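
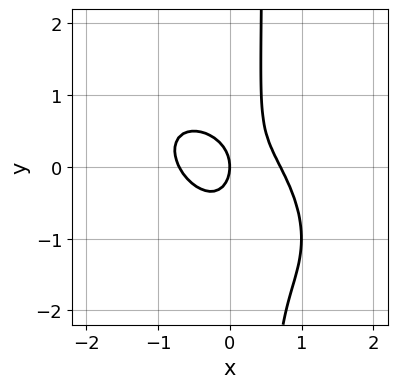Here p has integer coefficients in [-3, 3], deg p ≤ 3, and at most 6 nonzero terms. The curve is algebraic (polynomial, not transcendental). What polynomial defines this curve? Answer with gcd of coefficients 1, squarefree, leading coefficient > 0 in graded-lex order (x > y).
2*x^3 + 2*x^2*y + 2*x*y^2 - y^2 - x

1. Degree: no degree-2 curve has this shape, so deg p = 3.
2. From the visible intercepts: one x-axis crossing is at x = 0; one y-axis crossing is at y = 0.
3. The integer polynomial consistent with all of this is the stated p.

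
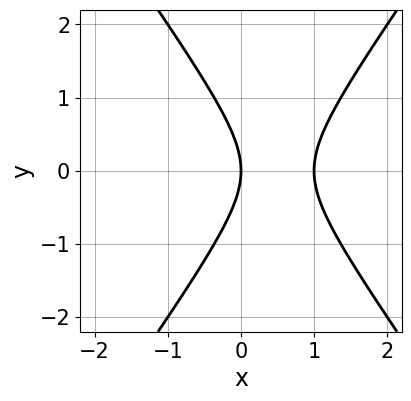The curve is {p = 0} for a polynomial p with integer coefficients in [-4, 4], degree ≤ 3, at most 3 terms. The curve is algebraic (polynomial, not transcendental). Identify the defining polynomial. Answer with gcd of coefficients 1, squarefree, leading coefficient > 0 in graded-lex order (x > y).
First, deg p = 2. No degree-1 curve has this shape.
Then, symmetries: the y ↦ −y reflection is a symmetry, so y appears only in even powers.
Then, checking where it meets the axes: it meets the y-axis at y = 0 (among the integer gridlines); among the integer gridlines, it crosses the x-axis at x ∈ {0, 1}.
Finally, the integer polynomial consistent with all of this is the stated p.

2*x^2 - y^2 - 2*x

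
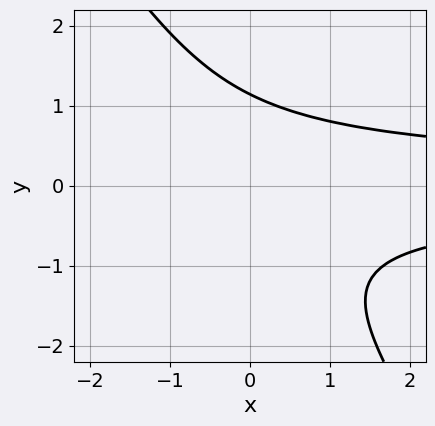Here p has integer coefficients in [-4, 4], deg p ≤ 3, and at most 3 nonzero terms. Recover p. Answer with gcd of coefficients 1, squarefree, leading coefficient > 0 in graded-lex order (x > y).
3*x*y^2 + 2*y^3 - 3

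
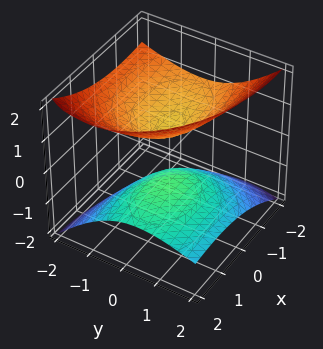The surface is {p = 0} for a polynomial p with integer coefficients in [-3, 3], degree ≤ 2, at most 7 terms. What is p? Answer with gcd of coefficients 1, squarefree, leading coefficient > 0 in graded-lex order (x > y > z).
x^2 + 2*x*z + 2*y^2 + 2*y*z - 3*z^2 + 1

(a) The picture has 2 separate pieces. Treating them together as one polynomial.
(b) The degree is 2 — no degree-1 surface has this shape.
(c) From the visible intercepts: no y-intercept at any integer in the box; the surface avoids every integer x-axis point in the box.
(d) These observations pin down the coefficients.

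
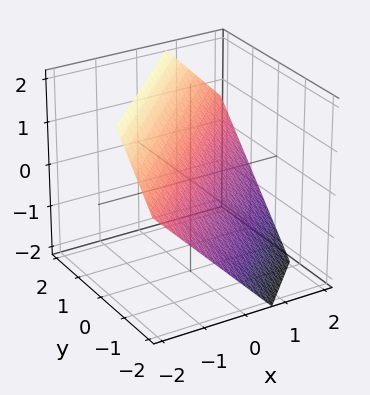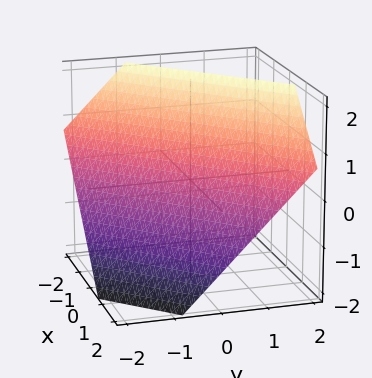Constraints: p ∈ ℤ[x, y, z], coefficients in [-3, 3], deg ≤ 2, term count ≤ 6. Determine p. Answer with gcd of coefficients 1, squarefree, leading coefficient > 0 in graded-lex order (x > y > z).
1. The degree is 1 — every cross-section is a straight line — this is a plane.
2. Matching integer coefficients to the picture gives p.

3*x - 3*y + 3*z - 2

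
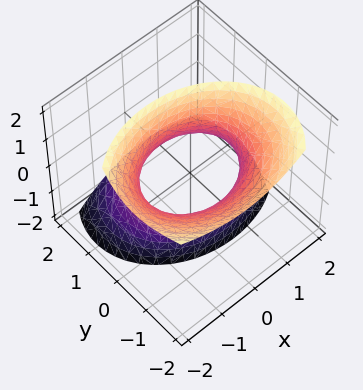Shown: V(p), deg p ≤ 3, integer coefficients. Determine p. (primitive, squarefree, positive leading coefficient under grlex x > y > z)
Degree: a generic line meets the surface in up to 2 points, so deg p = 2.
From the visible intercepts: the surface avoids every integer z-axis point in the box; the y-axis gridline crossings are at y ∈ {-1, 1}.
The integer polynomial consistent with all of this is the stated p.

2*x^2 + x*z + 3*y^2 + 3*y*z - z^2 - 3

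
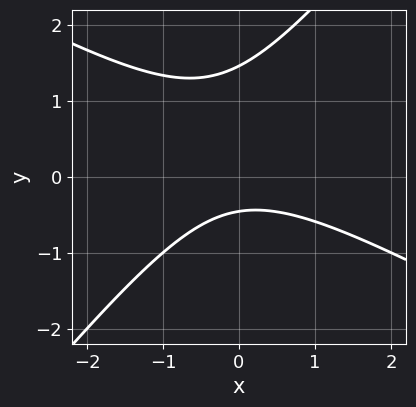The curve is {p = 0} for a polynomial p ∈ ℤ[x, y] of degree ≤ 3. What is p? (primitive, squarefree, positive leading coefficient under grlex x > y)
2*x^2 + 2*x*y - 3*y^2 + 3*y + 2

1. Degree: the shape is more complex than any degree-1 curve, so deg p = 2.
2. From the axis intercepts and sections: no x-intercept at any integer in the box.
3. Together with the visible shape, these determine p as stated.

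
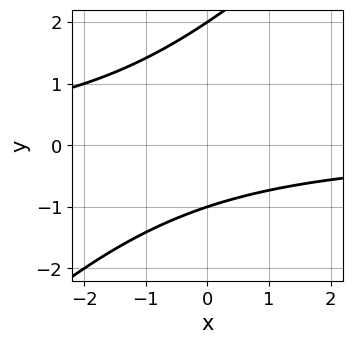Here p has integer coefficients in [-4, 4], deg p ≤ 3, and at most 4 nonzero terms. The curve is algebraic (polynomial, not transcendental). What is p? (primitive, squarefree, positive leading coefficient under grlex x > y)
x*y - y^2 + y + 2

(a) deg p = 2. The shape is more complex than any degree-1 curve.
(b) From the visible intercepts: it misses every integer gridline on the x-axis; the y-axis gridline crossings are at y ∈ {-1, 2}.
(c) Assembling these constraints gives the stated polynomial.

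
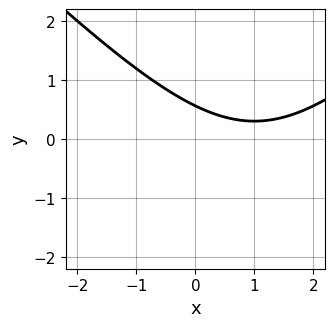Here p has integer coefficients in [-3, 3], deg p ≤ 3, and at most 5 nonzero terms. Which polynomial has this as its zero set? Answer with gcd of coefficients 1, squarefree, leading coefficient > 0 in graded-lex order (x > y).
x^2 - y^2 - 2*x - 3*y + 2

1. Degree: a generic line meets the curve in up to 2 points, so deg p = 2.
2. Checking where it meets the axes: no x-intercept at any integer in the box.
3. Solving for integer coefficients yields p as stated.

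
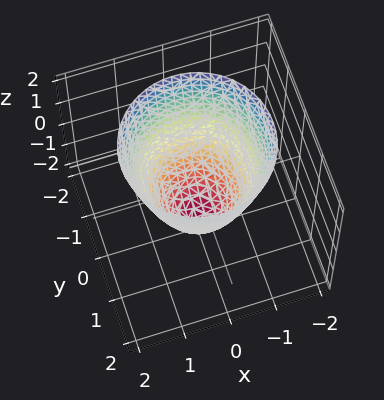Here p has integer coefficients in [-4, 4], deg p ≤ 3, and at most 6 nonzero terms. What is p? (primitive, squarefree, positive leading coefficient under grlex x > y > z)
3*x^2 + 3*y^2 - 2*z - 3

First, the degree is 2 — a generic line meets the surface in up to 2 points.
Then, symmetry: every cross-section ⟂ z is a circle, so x, y appear only via x² + y².
Next, reading off the gridlines: among the integer gridlines, it crosses the x-axis at x ∈ {-1, 1}; among the integer gridlines, it crosses the y-axis at y ∈ {-1, 1}.
Finally, assembling these constraints gives the stated polynomial.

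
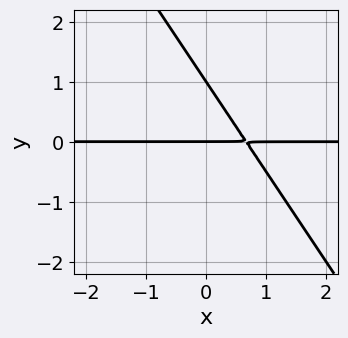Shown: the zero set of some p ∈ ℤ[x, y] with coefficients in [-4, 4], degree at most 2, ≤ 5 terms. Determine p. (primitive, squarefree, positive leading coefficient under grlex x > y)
1. Degree: no degree-1 curve has this shape, so deg p = 2.
2. From the visible intercepts: among the integer gridlines, it crosses the y-axis at y ∈ {0, 1}; every point of the x-axis in the box is on the curve.
3. Putting this together gives p.

3*x*y + 2*y^2 - 2*y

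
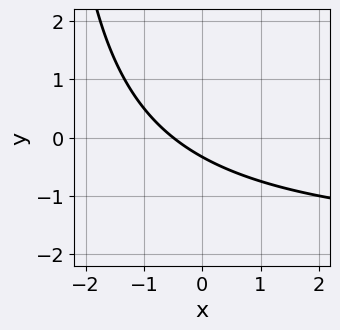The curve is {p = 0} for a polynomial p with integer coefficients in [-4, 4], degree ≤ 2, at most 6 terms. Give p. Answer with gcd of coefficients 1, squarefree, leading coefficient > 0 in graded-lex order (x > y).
(a) The degree is 2 — no degree-1 curve has this shape.
(b) Putting this together gives p.

x*y + 2*x + 3*y + 1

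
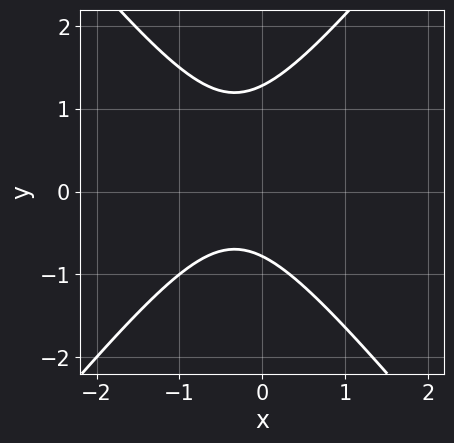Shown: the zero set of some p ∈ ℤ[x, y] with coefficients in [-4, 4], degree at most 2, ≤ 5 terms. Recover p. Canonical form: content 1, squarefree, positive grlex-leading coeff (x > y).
First, degree: a generic line meets the curve in up to 2 points, so deg p = 2.
Next, reading off the gridlines: no x-intercept at any integer in the box.
Finally, matching integer coefficients to the picture gives p.

3*x^2 - 2*y^2 + 2*x + y + 2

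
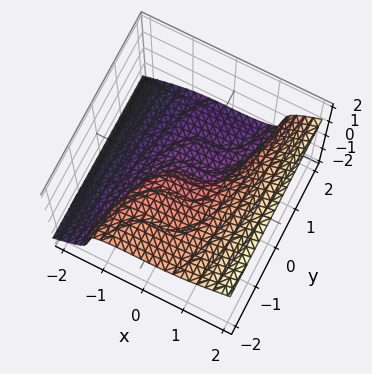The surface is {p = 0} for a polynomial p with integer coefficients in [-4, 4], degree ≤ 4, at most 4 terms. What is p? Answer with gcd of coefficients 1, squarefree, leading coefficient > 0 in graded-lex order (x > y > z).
x^3 - 3*z^3 - y

(a) Degree: a generic line meets the surface in up to 3 points, so deg p = 3.
(b) Reading off the gridlines: one x-axis crossing is at x = 0; one z-axis crossing is at z = 0; it crosses the y-axis at the gridline y = 0.
(c) Putting this together gives p.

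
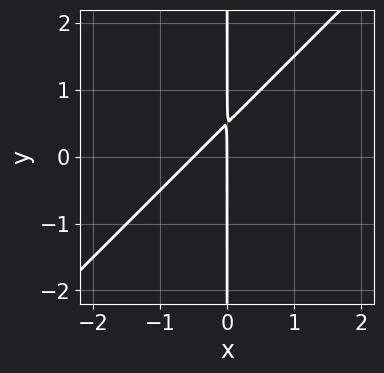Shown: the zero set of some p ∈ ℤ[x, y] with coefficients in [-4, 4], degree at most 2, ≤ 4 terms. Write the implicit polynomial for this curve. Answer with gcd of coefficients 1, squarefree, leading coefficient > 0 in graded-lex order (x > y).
2*x^2 - 2*x*y + x

deg p = 2. No degree-1 curve has this shape.
Against the integer gridlines: it crosses the x-axis at the gridline x = 0; the visible y-axis segment lies entirely on the curve.
Matching integer coefficients to the picture gives p.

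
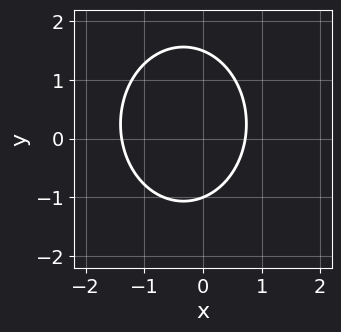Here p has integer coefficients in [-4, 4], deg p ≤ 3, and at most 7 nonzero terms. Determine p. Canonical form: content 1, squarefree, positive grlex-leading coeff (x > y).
3*x^2 + 2*y^2 + 2*x - y - 3

First, the degree is 2 — no degree-1 curve has this shape.
Then, observable constraints: one y-axis crossing is at y = -1.
Finally, these observations pin down the coefficients.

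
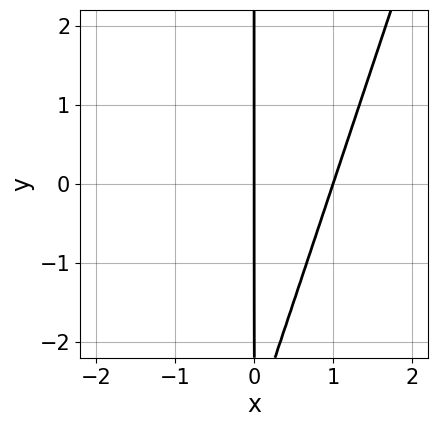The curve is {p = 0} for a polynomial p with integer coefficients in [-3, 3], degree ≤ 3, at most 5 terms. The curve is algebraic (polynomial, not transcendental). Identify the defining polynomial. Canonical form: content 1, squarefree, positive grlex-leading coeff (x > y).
3*x^2 - x*y - 3*x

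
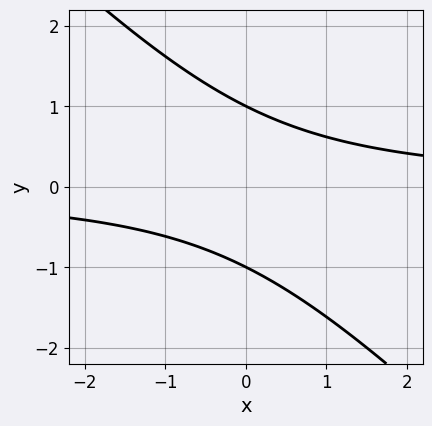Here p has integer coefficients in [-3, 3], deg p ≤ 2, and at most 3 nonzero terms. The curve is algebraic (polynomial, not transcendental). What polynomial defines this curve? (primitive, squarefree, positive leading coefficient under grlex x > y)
1. The degree is 2 — no degree-1 curve has this shape.
2. From the axis intercepts and sections: the y-axis gridline crossings are at y ∈ {-1, 1}; it misses every integer gridline on the x-axis.
3. These observations pin down the coefficients.

x*y + y^2 - 1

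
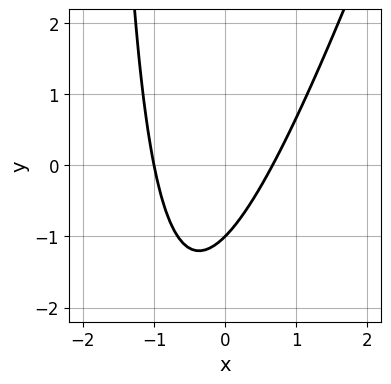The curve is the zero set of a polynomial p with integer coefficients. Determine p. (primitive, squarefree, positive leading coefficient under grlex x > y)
(a) The degree is 2 — a generic line meets the curve in up to 2 points.
(b) From the axis intercepts and sections: one y-axis crossing is at y = -1; one x-axis crossing is at x = -1.
(c) Together with the visible shape, these determine p as stated.

3*x^2 - x*y + x - 2*y - 2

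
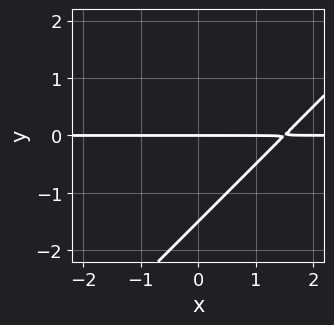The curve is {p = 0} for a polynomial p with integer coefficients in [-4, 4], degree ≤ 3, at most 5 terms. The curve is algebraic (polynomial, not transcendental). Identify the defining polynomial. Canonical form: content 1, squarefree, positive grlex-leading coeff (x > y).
The degree is 2 — no degree-1 curve has this shape.
From the visible intercepts: every point of the x-axis in the box is on the curve; it crosses the y-axis at the gridline y = 0.
These observations pin down the coefficients.

2*x*y - 2*y^2 - 3*y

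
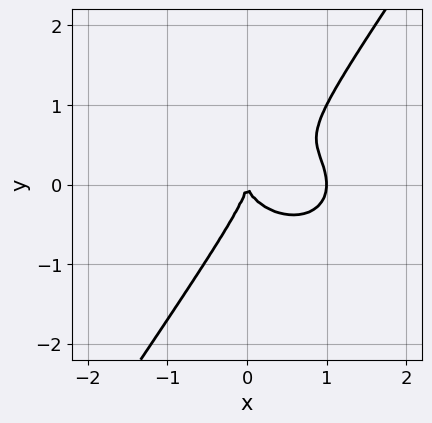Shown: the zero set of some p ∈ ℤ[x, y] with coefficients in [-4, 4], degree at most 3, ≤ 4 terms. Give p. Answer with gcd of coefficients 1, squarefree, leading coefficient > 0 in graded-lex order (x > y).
x^3 + x*y^2 - y^3 - x^2

deg p = 3. The shape is more complex than any degree-2 curve.
From the visible intercepts: one y-axis crossing is at y = 0; the x-axis gridline crossings are at x ∈ {0, 1}.
Assembling these constraints gives the stated polynomial.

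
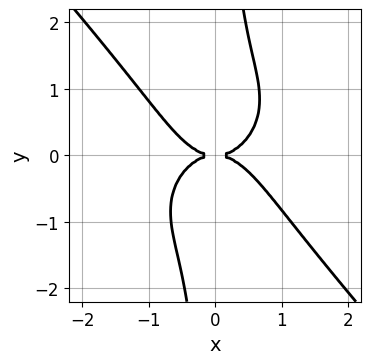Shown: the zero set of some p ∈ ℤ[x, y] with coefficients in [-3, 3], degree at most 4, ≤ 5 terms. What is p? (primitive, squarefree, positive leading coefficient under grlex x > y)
3*x^4 + x^2*y^2 + 3*x*y^3 - 3*y^2

First, degree: no degree-3 curve has this shape, so deg p = 4.
Next, checking where it meets the axes: one y-axis crossing is at y = 0; one x-axis crossing is at x = 0.
Finally, solving for integer coefficients yields p as stated.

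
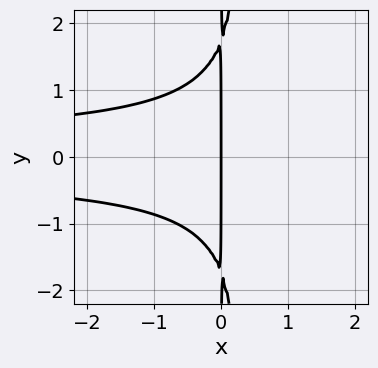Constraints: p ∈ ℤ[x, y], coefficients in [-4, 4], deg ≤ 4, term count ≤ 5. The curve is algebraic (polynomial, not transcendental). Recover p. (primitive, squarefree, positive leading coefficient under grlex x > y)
First, the degree is 4 — no degree-3 curve has this shape.
Next, symmetries: the y ↦ −y reflection is a symmetry, so y appears only in even powers.
Next, against the integer gridlines: one x-axis crossing is at x = 0; the visible y-axis segment lies entirely on the curve.
Finally, assembling these constraints gives the stated polynomial.

3*x^2*y^2 - x*y^2 + 3*x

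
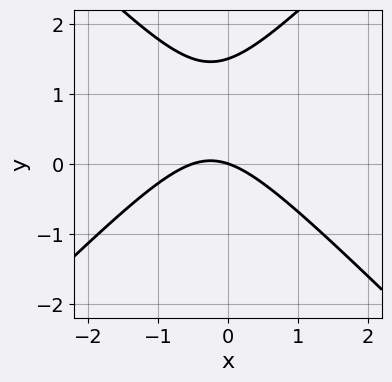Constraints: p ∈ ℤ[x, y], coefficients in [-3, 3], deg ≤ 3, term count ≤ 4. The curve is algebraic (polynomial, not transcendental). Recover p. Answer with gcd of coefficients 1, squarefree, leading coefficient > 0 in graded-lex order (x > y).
2*x^2 - 2*y^2 + x + 3*y

The degree is 2 — a generic line meets the curve in up to 2 points.
From the visible intercepts: one y-axis crossing is at y = 0; it meets the x-axis at x = 0 (among the integer gridlines).
The integer polynomial consistent with all of this is the stated p.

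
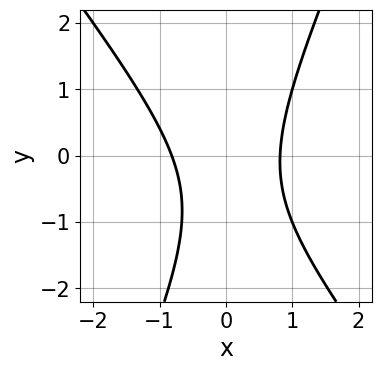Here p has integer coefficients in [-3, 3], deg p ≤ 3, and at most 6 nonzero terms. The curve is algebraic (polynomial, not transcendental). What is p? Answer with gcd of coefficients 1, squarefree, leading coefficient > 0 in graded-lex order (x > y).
3*x^2 + x*y - y^2 - y - 2

deg p = 2. The shape is more complex than any degree-1 curve.
Reading off the gridlines: the curve avoids every integer y-axis point in the box.
Fitting integer coefficients to these (and the overall shape) gives p.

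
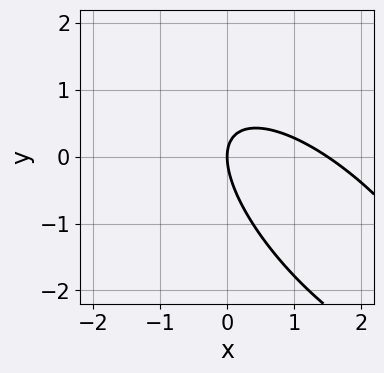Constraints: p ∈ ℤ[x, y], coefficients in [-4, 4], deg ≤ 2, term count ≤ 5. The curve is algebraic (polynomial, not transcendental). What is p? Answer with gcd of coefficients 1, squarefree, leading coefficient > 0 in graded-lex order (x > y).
2*x^2 + 3*x*y + 2*y^2 - 3*x

1. The degree is 2 — a generic line meets the curve in up to 2 points.
2. Against the integer gridlines: it crosses the x-axis at the gridline x = 0; one y-axis crossing is at y = 0.
3. Assembling these constraints gives the stated polynomial.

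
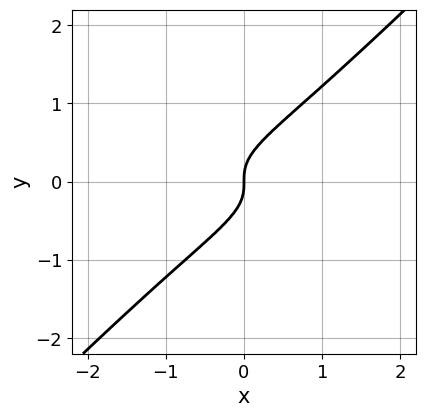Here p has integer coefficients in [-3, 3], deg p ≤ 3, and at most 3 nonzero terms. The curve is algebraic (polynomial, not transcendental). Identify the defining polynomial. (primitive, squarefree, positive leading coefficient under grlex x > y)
First, the degree is 3 — the shape is more complex than any degree-2 curve.
Next, against the integer gridlines: one y-axis crossing is at y = 0; it meets the x-axis at x = 0 (among the integer gridlines).
Finally, these observations pin down the coefficients.

3*x*y^2 - 3*y^3 + x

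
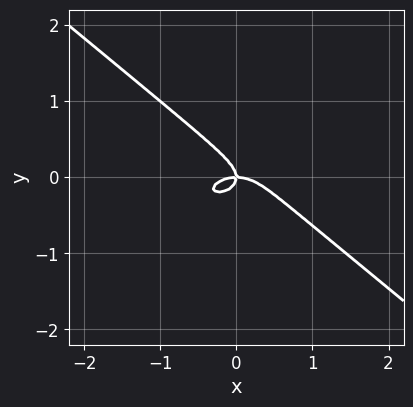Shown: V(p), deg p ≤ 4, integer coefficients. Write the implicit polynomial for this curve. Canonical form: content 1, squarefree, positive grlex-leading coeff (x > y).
1. Degree: the shape is more complex than any degree-2 curve, so deg p = 3.
2. From the axis intercepts and sections: one x-axis crossing is at x = 0; it meets the y-axis at y = 0 (among the integer gridlines).
3. Matching integer coefficients to the picture gives p.

x^3 + x*y^2 + 3*y^3 + x*y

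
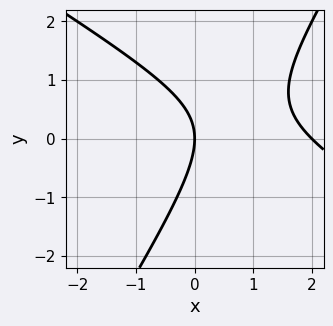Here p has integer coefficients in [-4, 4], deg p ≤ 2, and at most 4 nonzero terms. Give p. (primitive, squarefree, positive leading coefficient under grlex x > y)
(a) The degree is 2 — no degree-1 curve has this shape.
(b) Checking where it meets the axes: among the integer gridlines, it crosses the x-axis at x ∈ {0, 2}; it crosses the y-axis at the gridline y = 0.
(c) Solving for integer coefficients yields p as stated.

x^2 + x*y - y^2 - 2*x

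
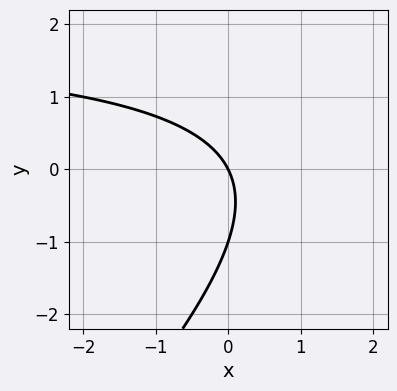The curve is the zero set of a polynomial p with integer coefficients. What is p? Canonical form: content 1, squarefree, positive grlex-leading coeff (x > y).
Degree: a generic line meets the curve in up to 2 points, so deg p = 2.
From the visible intercepts: among the integer gridlines, it crosses the y-axis at y ∈ {-1, 0}; it crosses the x-axis at the gridline x = 0.
These observations pin down the coefficients.

x*y - y^2 - 2*x - y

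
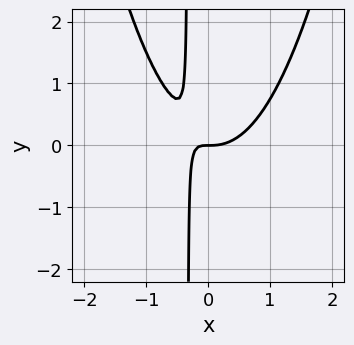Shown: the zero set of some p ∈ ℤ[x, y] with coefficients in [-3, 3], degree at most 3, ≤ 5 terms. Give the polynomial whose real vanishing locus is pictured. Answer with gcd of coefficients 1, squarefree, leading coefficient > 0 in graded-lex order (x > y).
3*x^3 - 3*x*y - y

The degree is 3 — the shape is more complex than any degree-2 curve.
Observable constraints: it crosses the x-axis at the gridline x = 0; one y-axis crossing is at y = 0.
Together with the visible shape, these determine p as stated.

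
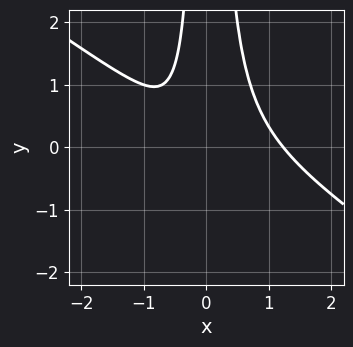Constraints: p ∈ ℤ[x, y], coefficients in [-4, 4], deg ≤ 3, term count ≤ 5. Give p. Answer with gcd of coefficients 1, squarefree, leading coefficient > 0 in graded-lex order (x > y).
1. Degree: the shape is more complex than any degree-2 curve, so deg p = 3.
2. Observable constraints: it misses every integer gridline on the y-axis.
3. Together with the visible shape, these determine p as stated.

2*x^3 + 3*x^2*y - x^2 - x - 1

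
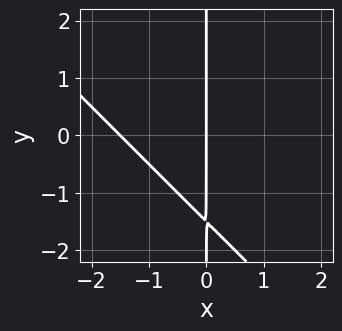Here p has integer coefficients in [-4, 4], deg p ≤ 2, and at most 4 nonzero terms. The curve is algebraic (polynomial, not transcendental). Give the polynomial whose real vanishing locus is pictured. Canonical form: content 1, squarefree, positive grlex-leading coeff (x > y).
(a) The degree is 2 — no degree-1 curve has this shape.
(b) Against the integer gridlines: it crosses the x-axis at the gridline x = 0; every point of the y-axis in the box is on the curve.
(c) Putting this together gives p.

2*x^2 + 2*x*y + 3*x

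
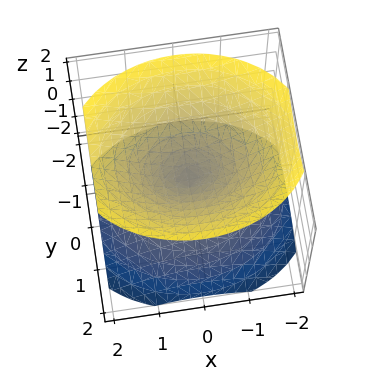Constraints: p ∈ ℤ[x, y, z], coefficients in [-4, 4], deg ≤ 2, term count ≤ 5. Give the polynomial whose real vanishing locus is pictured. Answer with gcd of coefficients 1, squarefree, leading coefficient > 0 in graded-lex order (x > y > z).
2*x^2 + 3*y^2 - 3*z^2

(a) The picture has 2 separate pieces.
(b) Degree: a double cone through the origin; a quadric, so deg p = 2.
(c) Symmetries: mirror symmetry z ↦ −z ⇒ only even powers of z; mirror symmetry x ↦ −x ⇒ only even powers of x; the y ↦ −y reflection is a symmetry, so y appears only in even powers.
(d) From the visible intercepts: it crosses the y-axis at the gridline y = 0; it meets the z-axis at z = 0 (among the integer gridlines).
(e) Matching integer coefficients to the picture gives p.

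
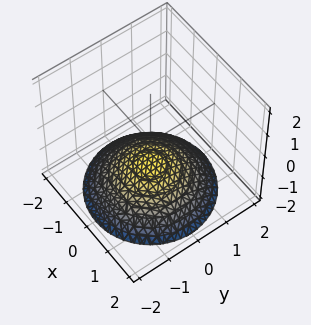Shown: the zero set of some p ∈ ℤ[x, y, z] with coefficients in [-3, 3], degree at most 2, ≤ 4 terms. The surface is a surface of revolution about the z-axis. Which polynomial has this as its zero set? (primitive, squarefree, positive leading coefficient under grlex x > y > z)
deg p = 2.
Symmetries: the z-axis is an axis of rotation, so x and y enter only as x² + y².
Reading off the gridlines: the surface avoids every integer y-axis point in the box; one z-axis crossing is at z = -1; a circular section at z = -2 has radius between 1 and 2.
Matching integer coefficients to the picture gives p.

x^2 + y^2 + 3*z + 3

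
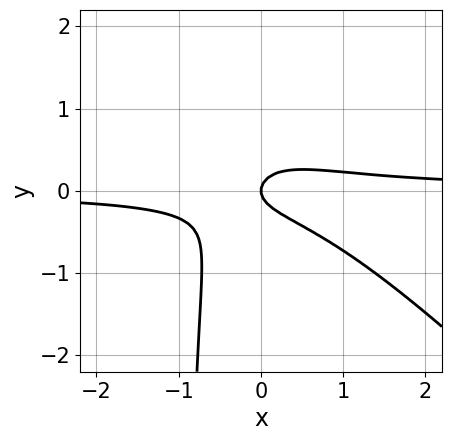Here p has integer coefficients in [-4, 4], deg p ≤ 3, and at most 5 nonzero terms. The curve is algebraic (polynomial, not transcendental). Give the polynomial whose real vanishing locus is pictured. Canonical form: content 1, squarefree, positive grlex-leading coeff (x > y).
3*x^2*y + 3*x*y^2 + 3*y^2 - x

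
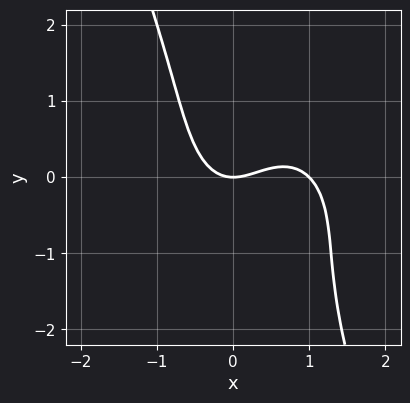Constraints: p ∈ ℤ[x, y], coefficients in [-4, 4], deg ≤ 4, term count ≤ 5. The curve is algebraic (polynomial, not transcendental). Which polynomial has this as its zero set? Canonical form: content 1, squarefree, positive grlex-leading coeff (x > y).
1. deg p = 3.
2. Against the integer gridlines: the x-axis gridline crossings are at x ∈ {0, 1}; it meets the y-axis at y = 0 (among the integer gridlines).
3. Solving for integer coefficients yields p as stated.

3*x^3 + 2*x*y^2 + y^3 - 3*x^2 + 3*y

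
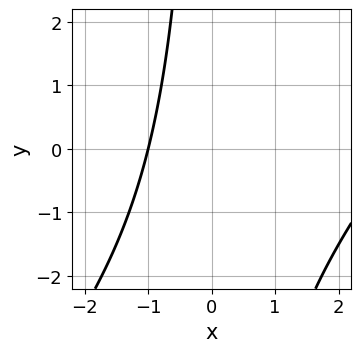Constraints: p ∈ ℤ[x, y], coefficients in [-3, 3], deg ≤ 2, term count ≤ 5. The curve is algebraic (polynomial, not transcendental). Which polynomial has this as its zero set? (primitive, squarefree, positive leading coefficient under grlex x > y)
1. deg p = 2. A generic line meets the curve in up to 2 points.
2. From the axis intercepts and sections: the curve avoids every integer y-axis point in the box; it crosses the x-axis at the gridline x = -1.
3. Matching integer coefficients to the picture gives p.

x^2 - x*y - 2*x - 3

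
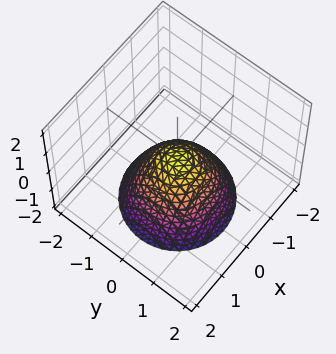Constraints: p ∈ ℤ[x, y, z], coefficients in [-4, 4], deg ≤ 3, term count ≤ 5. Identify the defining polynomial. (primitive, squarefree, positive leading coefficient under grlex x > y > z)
x^2 + y^2 + z

(a) The degree is 2 — a paraboloid; a quadric.
(b) Symmetries: every cross-section ⟂ z is a circle, so x, y appear only via x² + y².
(c) Observable constraints: a circular section at z = -2 has radius between 1 and 2; it crosses the x-axis at the gridline x = 0; it crosses the y-axis at the gridline y = 0; it crosses the z-axis at the gridline z = 0.
(d) Assembling these constraints gives the stated polynomial.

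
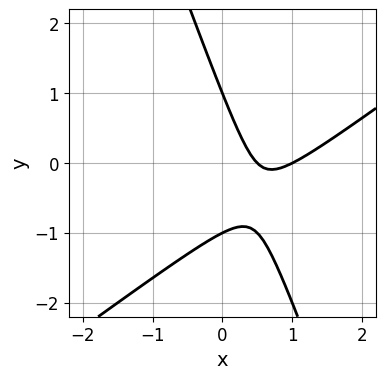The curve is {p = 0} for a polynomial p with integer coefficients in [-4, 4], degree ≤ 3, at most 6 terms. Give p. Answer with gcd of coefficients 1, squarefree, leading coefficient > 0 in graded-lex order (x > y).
2*x^2 - 2*x*y - y^2 - 3*x + 1

(a) deg p = 2. A generic line meets the curve in up to 2 points.
(b) Reading off the gridlines: one x-axis crossing is at x = 1; among the integer gridlines, it crosses the y-axis at y ∈ {-1, 1}.
(c) Putting this together gives p.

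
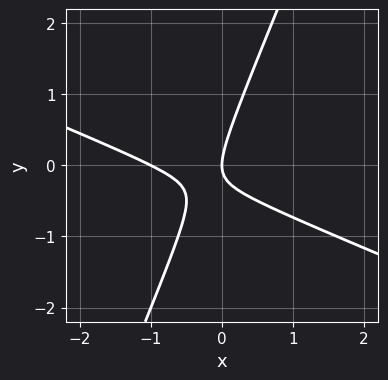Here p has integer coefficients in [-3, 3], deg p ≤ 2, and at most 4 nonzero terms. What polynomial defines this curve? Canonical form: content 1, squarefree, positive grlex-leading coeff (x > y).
x^2 + 2*x*y - y^2 + x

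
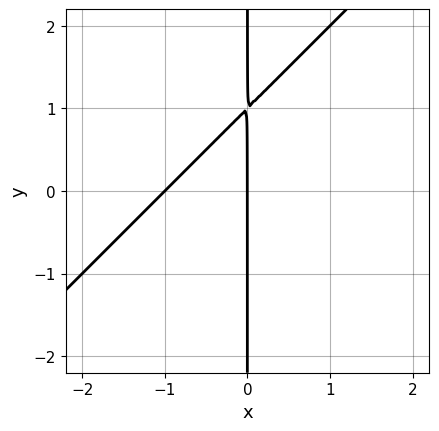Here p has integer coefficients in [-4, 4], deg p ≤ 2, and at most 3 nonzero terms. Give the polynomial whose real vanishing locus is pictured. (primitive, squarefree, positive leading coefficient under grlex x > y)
deg p = 2. The shape is more complex than any degree-1 curve.
Reading off the gridlines: the visible y-axis segment lies entirely on the curve; among the integer gridlines, it crosses the x-axis at x ∈ {-1, 0}.
These observations pin down the coefficients.

x^2 - x*y + x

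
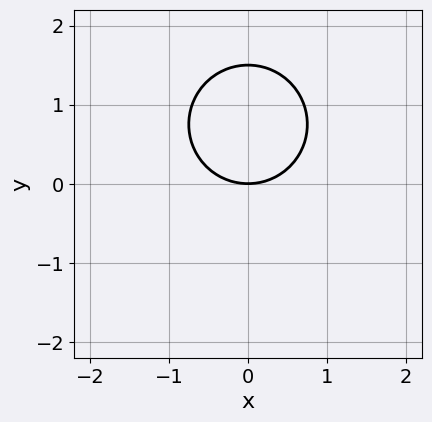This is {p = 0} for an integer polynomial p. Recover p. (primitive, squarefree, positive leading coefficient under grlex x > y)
(a) Degree: the shape is more complex than any degree-1 curve, so deg p = 2.
(b) Symmetries: mirror symmetry x ↦ −x ⇒ only even powers of x.
(c) From the axis intercepts and sections: it meets the y-axis at y = 0 (among the integer gridlines); it meets the x-axis at x = 0 (among the integer gridlines).
(d) The integer polynomial consistent with all of this is the stated p.

2*x^2 + 2*y^2 - 3*y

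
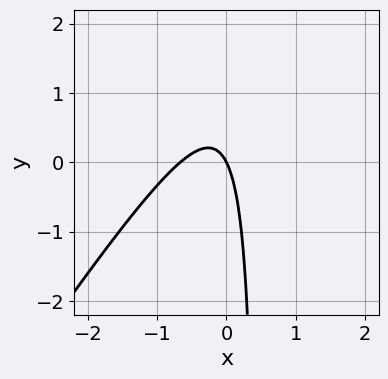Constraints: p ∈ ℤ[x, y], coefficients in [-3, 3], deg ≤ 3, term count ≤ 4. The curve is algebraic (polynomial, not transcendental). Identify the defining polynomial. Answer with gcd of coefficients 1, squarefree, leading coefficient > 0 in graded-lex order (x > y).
deg p = 2.
Against the integer gridlines: it crosses the x-axis at the gridline x = 0; one y-axis crossing is at y = 0.
Fitting integer coefficients to these (and the overall shape) gives p.

3*x^2 - 2*x*y + 2*x + y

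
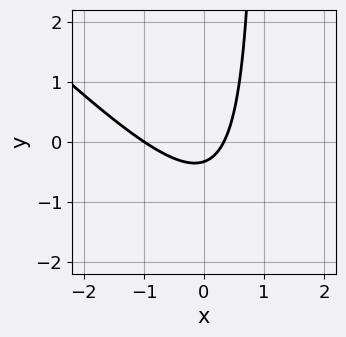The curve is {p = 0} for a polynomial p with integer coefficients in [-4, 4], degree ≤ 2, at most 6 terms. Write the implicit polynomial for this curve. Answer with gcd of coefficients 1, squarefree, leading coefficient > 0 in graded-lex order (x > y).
First, deg p = 2. No degree-1 curve has this shape.
Next, checking where it meets the axes: it meets the x-axis at x = -1 (among the integer gridlines).
Finally, fitting integer coefficients to these (and the overall shape) gives p.

3*x^2 + 3*x*y + 2*x - 3*y - 1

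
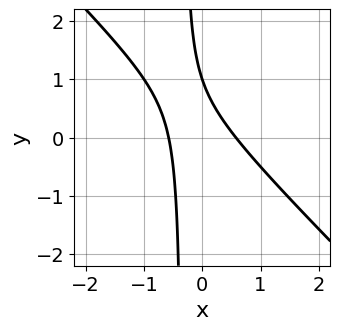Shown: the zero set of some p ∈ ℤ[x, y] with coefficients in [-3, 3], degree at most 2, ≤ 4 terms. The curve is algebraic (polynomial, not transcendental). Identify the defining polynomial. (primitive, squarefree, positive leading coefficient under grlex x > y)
3*x^2 + 3*x*y + y - 1

1. deg p = 2. No degree-1 curve has this shape.
2. From the visible intercepts: one y-axis crossing is at y = 1.
3. Together with the visible shape, these determine p as stated.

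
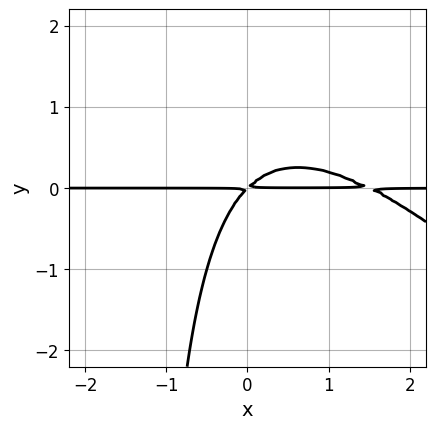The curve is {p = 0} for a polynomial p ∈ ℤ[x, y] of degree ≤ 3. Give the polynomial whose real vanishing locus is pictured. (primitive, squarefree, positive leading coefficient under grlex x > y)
First, degree: the shape is more complex than any degree-2 curve, so deg p = 3.
Then, observable constraints: the visible x-axis segment lies entirely on the curve.
Finally, matching integer coefficients to the picture gives p.

2*x^2*y + 2*x*y^2 - 3*x*y + 3*y^2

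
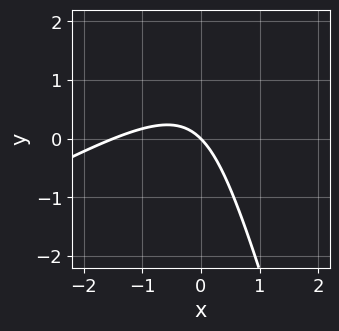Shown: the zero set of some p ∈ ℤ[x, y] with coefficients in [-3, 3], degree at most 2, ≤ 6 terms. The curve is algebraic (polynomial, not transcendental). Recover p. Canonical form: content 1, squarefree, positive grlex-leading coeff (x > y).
(a) deg p = 2.
(b) Observable constraints: it meets the x-axis at x = 0 (among the integer gridlines); one y-axis crossing is at y = 0.
(c) Together with the visible shape, these determine p as stated.

2*x^2 - 3*x*y - y^2 + 3*x + 3*y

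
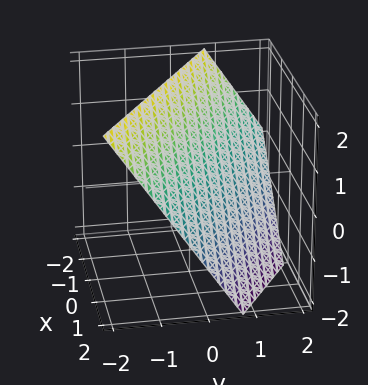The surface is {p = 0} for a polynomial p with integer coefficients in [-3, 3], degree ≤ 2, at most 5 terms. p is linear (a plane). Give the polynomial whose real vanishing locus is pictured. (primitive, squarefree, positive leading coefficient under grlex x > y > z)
(a) deg p = 1. The surface is flat (a plane).
(b) Reading off the gridlines: it meets the x-axis at x = 1 (among the integer gridlines); one z-axis crossing is at z = 1.
(c) Fitting integer coefficients to these (and the overall shape) gives p.

2*x + 3*y + 2*z - 2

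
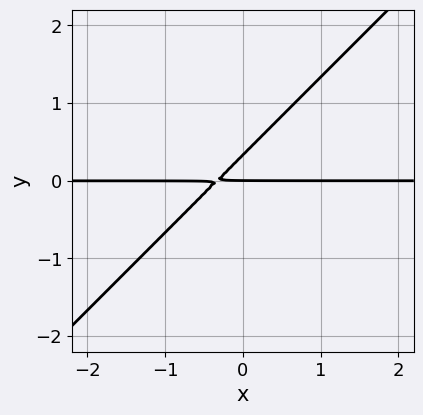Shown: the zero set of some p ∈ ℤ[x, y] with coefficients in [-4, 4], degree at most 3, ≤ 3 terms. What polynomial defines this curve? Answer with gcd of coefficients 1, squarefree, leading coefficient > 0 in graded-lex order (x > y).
The degree is 2 — a generic line meets the curve in up to 2 points.
From the axis intercepts and sections: every point of the x-axis in the box is on the curve; it crosses the y-axis at the gridline y = 0.
Putting this together gives p.

3*x*y - 3*y^2 + y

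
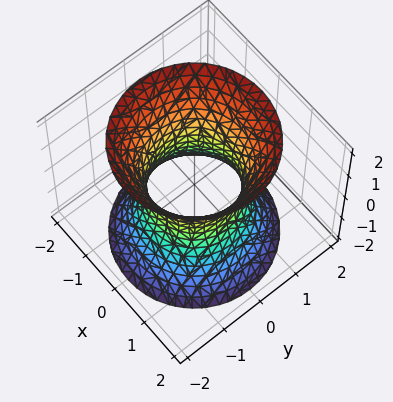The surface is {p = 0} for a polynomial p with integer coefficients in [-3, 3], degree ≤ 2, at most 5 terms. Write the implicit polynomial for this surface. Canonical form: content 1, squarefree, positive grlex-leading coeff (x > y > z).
2*x^2 + 2*y^2 - z^2 - 2

deg p = 2.
Symmetries: it's symmetric under z → −z, forcing even powers of z; the surface is invariant under rotation about z: p = q(x² + y², z).
Reading off the gridlines: the y-axis gridline crossings are at y ∈ {-1, 1}; a circular section at z = 1 has radius between 1 and 2; the surface avoids every integer z-axis point in the box; among the integer gridlines, it crosses the x-axis at x ∈ {-1, 1}.
The integer polynomial consistent with all of this is the stated p.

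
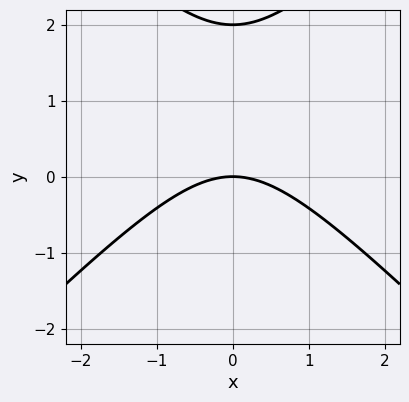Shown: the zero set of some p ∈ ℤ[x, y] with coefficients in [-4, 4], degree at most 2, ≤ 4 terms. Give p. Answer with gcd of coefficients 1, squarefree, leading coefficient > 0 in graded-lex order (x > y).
1. Degree: no degree-1 curve has this shape, so deg p = 2.
2. Symmetries: the x ↦ −x reflection is a symmetry, so x appears only in even powers.
3. Observable constraints: one x-axis crossing is at x = 0; among the integer gridlines, it crosses the y-axis at y ∈ {0, 2}.
4. Solving for integer coefficients yields p as stated.

x^2 - y^2 + 2*y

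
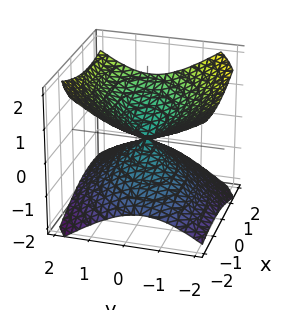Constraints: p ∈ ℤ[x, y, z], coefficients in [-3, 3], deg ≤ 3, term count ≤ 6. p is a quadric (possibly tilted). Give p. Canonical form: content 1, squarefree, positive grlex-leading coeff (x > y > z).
x^2 - x*y + 2*y^2 - 3*z^2

(a) The degree is 2 — no degree-1 surface has this shape.
(b) Reading off the gridlines: it meets the x-axis at x = 0 (among the integer gridlines); it crosses the y-axis at the gridline y = 0; one z-axis crossing is at z = 0.
(c) Putting this together gives p.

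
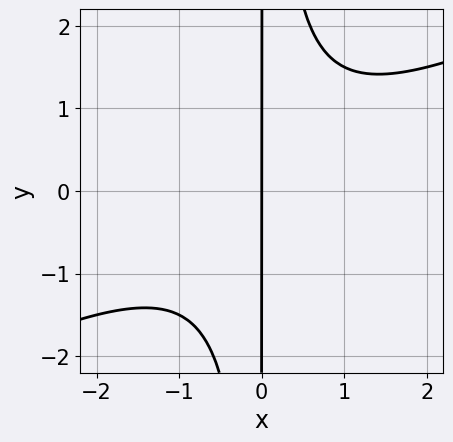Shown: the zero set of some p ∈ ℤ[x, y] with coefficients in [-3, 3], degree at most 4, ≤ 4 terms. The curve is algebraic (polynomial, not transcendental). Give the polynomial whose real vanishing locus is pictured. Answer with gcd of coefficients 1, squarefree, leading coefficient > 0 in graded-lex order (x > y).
x^3 - 2*x^2*y + 2*x

First, the degree is 3 — no degree-2 curve has this shape.
Next, reading off the gridlines: it meets the x-axis at x = 0 (among the integer gridlines); every point of the y-axis in the box is on the curve.
Finally, putting this together gives p.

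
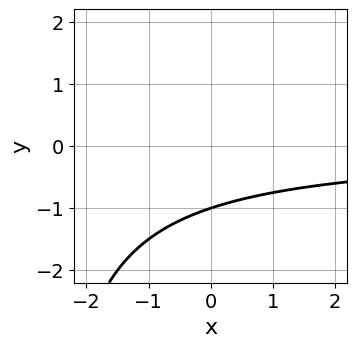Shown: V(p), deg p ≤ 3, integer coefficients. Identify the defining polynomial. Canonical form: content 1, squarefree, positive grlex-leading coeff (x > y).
x*y + 3*y + 3

(a) The degree is 2 — a generic line meets the curve in up to 2 points.
(b) Reading off the gridlines: no x-intercept at any integer in the box; it crosses the y-axis at the gridline y = -1.
(c) These observations pin down the coefficients.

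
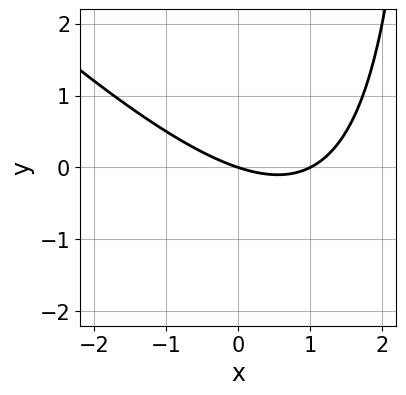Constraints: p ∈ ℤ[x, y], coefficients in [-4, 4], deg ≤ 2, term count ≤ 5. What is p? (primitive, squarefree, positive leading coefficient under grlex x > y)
x^2 + x*y - x - 3*y

1. The degree is 2 — no degree-1 curve has this shape.
2. From the axis intercepts and sections: the x-axis gridline crossings are at x ∈ {0, 1}; it crosses the y-axis at the gridline y = 0.
3. Assembling these constraints gives the stated polynomial.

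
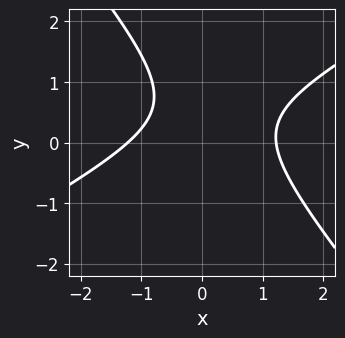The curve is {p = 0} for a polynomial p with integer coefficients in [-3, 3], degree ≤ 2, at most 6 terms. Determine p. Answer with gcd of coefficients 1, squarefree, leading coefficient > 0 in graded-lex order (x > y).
2*x^2 - 2*x*y - 3*y^2 + 3*y - 3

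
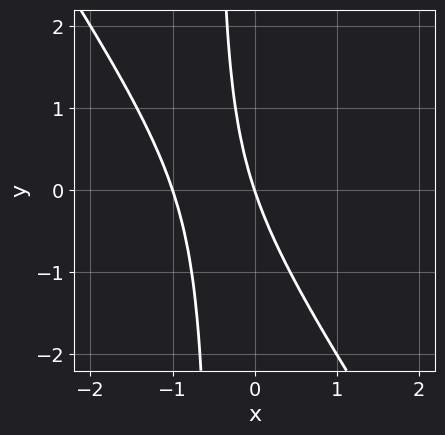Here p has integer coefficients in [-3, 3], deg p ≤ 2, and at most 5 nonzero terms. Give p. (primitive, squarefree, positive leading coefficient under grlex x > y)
3*x^2 + 2*x*y + 3*x + y

(a) The degree is 2 — no degree-1 curve has this shape.
(b) Against the integer gridlines: one y-axis crossing is at y = 0; among the integer gridlines, it crosses the x-axis at x ∈ {-1, 0}.
(c) These observations pin down the coefficients.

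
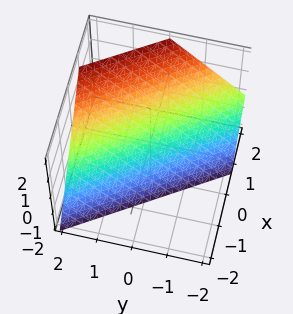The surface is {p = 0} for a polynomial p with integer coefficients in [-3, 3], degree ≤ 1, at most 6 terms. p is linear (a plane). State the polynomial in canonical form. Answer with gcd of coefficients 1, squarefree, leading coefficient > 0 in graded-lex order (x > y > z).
(a) deg p = 1.
(b) From the visible intercepts: it meets the y-axis at y = 1 (among the integer gridlines); it crosses the z-axis at the gridline z = -1.
(c) Together with the visible shape, these determine p as stated.

3*x + 2*y - 2*z - 2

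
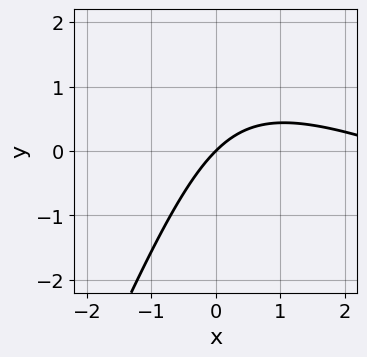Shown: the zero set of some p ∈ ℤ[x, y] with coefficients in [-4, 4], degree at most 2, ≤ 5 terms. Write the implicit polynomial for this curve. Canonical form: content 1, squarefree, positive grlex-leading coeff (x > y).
1. Degree: no degree-1 curve has this shape, so deg p = 2.
2. Against the integer gridlines: it crosses the y-axis at the gridline y = 0; it meets the x-axis at x = 0 (among the integer gridlines).
3. The integer polynomial consistent with all of this is the stated p.

x^2 + 2*x*y - y^2 - 3*x + 3*y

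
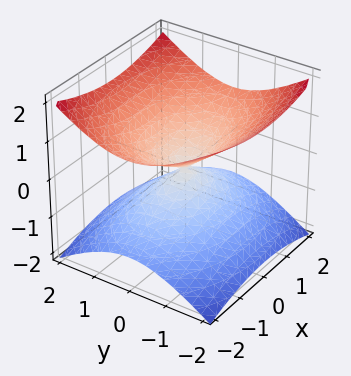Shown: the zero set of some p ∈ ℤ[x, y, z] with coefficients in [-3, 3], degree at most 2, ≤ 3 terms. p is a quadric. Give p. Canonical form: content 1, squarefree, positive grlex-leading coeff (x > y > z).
x^2 + 2*y^2 - 3*z^2

First, deg p = 2. A double cone through the origin; a quadric.
Next, symmetries: it's symmetric under x → −x, forcing even powers of x; the y ↦ −y reflection is a symmetry, so y appears only in even powers; the z ↦ −z reflection is a symmetry, so z appears only in even powers.
Next, against the integer gridlines: it meets the z-axis at z = 0 (among the integer gridlines); it crosses the x-axis at the gridline x = 0.
Finally, solving for integer coefficients yields p as stated.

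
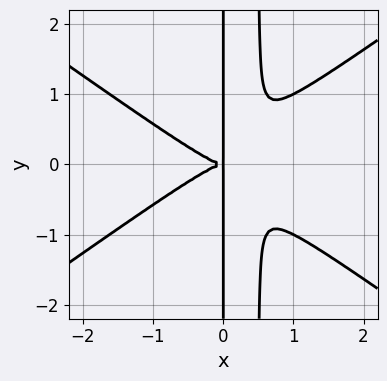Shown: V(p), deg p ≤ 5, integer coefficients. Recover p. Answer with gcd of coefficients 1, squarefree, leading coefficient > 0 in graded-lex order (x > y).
x^4 - 2*x^2*y^2 + x*y^2

Degree: the shape is more complex than any degree-3 curve, so deg p = 4.
Symmetries: it's symmetric under y → −y, forcing even powers of y.
Checking where it meets the axes: the visible y-axis segment lies entirely on the curve.
Solving for integer coefficients yields p as stated.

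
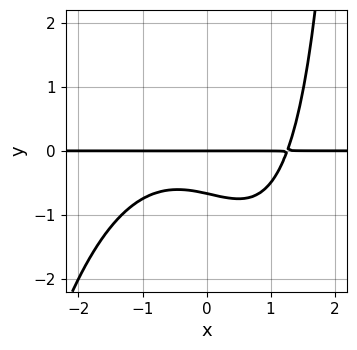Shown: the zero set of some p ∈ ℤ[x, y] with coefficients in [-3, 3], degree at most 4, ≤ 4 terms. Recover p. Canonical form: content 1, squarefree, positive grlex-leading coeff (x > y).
1. Degree: a generic line meets the curve in up to 4 points, so deg p = 4.
2. From the visible intercepts: it meets the y-axis at y = 0 (among the integer gridlines); every point of the x-axis in the box is on the curve.
3. These observations pin down the coefficients.

x^3*y + x*y^2 - 3*y^2 - 2*y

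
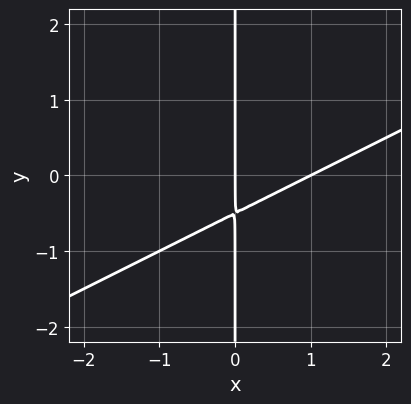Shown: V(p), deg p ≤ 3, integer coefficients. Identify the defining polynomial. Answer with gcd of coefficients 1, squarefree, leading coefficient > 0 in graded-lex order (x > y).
x^2 - 2*x*y - x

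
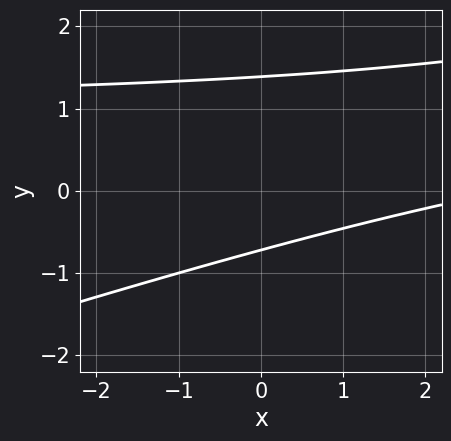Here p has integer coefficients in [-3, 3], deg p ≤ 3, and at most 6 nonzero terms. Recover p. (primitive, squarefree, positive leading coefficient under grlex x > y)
x*y - 3*y^2 - x + 2*y + 3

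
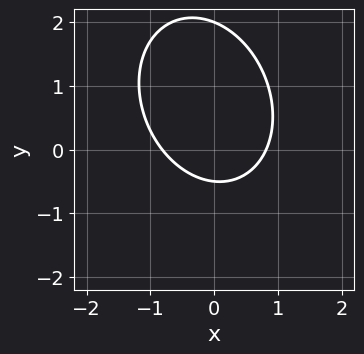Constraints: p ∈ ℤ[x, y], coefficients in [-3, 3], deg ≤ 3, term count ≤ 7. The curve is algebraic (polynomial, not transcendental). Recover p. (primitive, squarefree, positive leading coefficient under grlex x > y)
3*x^2 + x*y + 2*y^2 - 3*y - 2

Degree: the shape is more complex than any degree-1 curve, so deg p = 2.
Against the integer gridlines: one y-axis crossing is at y = 2.
Matching integer coefficients to the picture gives p.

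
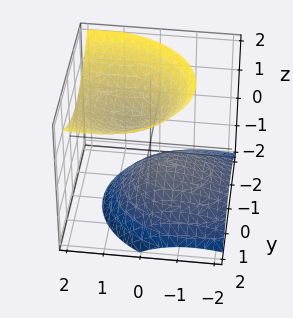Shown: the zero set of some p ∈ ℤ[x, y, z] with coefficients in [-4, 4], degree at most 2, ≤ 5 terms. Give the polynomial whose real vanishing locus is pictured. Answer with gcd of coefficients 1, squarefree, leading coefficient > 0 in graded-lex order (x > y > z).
1. I count 2 distinct pieces. They look like related sheets of one shape, so recover p as a whole.
2. Degree: no degree-1 surface has this shape, so deg p = 2.
3. From the axis intercepts and sections: the surface avoids every integer x-axis point in the box; no y-intercept at any integer in the box.
4. Together with the visible shape, these determine p as stated.

2*x^2 - 3*x*z + 3*y^2 - 3*z^2 + 2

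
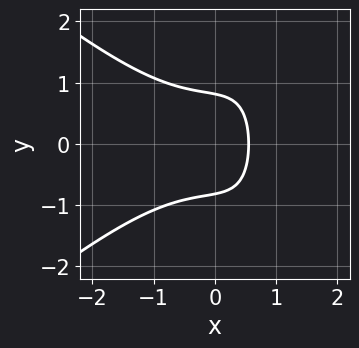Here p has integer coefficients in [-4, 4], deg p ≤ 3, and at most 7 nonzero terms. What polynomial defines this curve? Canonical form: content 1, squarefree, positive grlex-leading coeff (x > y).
2*x^3 - 3*x*y^2 + 3*y^2 + 3*x - 2

1. Degree: no degree-2 curve has this shape, so deg p = 3.
2. Symmetries: it's symmetric under y → −y, forcing even powers of y.
3. Fitting integer coefficients to these (and the overall shape) gives p.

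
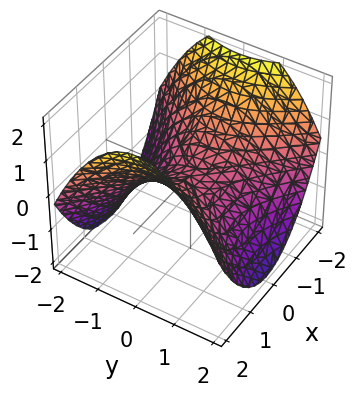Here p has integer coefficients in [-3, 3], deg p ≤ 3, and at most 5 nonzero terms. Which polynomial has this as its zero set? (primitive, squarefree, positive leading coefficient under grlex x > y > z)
1. deg p = 2.
2. Symmetries: it's symmetric under y → −y, forcing even powers of y; mirror symmetry x ↦ −x ⇒ only even powers of x.
3. Observable constraints: one y-axis crossing is at y = 0; one x-axis crossing is at x = 0; one z-axis crossing is at z = 0.
4. The integer polynomial consistent with all of this is the stated p.

x^2 - y^2 - 2*z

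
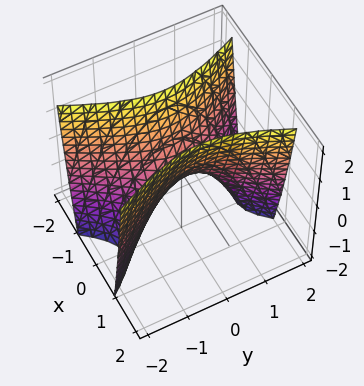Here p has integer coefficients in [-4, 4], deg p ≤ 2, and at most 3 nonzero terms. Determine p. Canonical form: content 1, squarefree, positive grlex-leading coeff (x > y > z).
(a) Degree: a hyperbolic paraboloid; a quadric, so deg p = 2.
(b) Symmetries: mirror symmetry y ↦ −y ⇒ only even powers of y; the x ↦ −x reflection is a symmetry, so x appears only in even powers.
(c) From the visible intercepts: one y-axis crossing is at y = 0; it meets the z-axis at z = 0 (among the integer gridlines); one x-axis crossing is at x = 0.
(d) Fitting integer coefficients to these (and the overall shape) gives p.

3*x^2 - y^2 - z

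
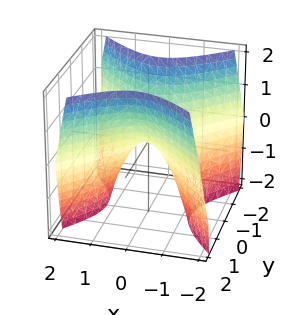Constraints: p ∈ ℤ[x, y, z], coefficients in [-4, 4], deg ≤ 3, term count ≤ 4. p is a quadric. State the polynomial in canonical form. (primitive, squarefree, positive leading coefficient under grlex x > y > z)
3*x^2 - 3*y^2 + 2*z

(a) Degree: a saddle surface; a quadric, so deg p = 2.
(b) Symmetries: mirror symmetry y ↦ −y ⇒ only even powers of y; the x ↦ −x reflection is a symmetry, so x appears only in even powers.
(c) Observable constraints: it crosses the y-axis at the gridline y = 0; it meets the z-axis at z = 0 (among the integer gridlines); it crosses the x-axis at the gridline x = 0.
(d) Solving for integer coefficients yields p as stated.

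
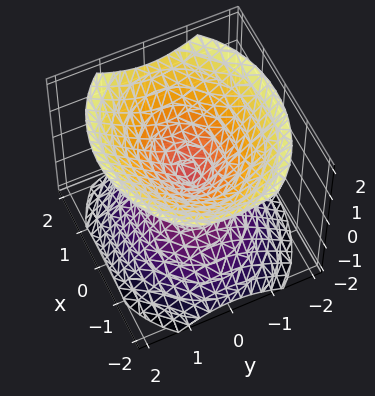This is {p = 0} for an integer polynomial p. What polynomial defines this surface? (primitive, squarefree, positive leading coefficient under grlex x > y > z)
2*x^2 + 3*y^2 - 3*z^2

(a) The picture has 2 separate pieces. They look like related sheets of one shape, so recover p as a whole.
(b) The degree is 2 — two nappes meeting at a single point; a quadric.
(c) Symmetries: it's symmetric under z → −z, forcing even powers of z; the y ↦ −y reflection is a symmetry, so y appears only in even powers; it's symmetric under x → −x, forcing even powers of x.
(d) Against the integer gridlines: it meets the y-axis at y = 0 (among the integer gridlines); it crosses the x-axis at the gridline x = 0.
(e) Solving for integer coefficients yields p as stated.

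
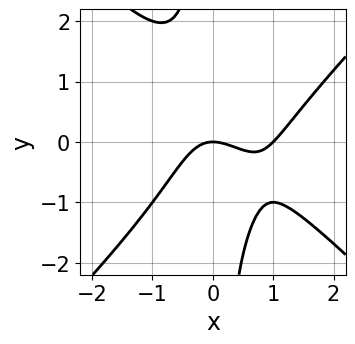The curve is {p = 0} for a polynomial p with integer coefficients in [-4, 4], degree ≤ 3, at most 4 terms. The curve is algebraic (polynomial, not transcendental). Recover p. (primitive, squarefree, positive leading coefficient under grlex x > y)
x^3 - x*y^2 - x^2 - y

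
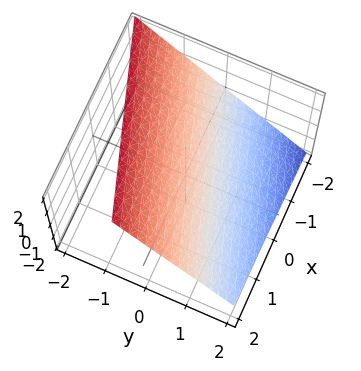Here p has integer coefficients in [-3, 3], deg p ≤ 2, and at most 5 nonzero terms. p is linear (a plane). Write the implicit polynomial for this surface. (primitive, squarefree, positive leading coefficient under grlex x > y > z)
x - 3*y - 3*z + 2

1. The degree is 1 — the surface is flat (a plane).
2. Observable constraints: one x-axis crossing is at x = -2.
3. Matching integer coefficients to the picture gives p.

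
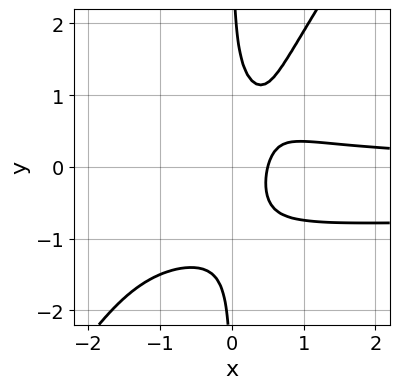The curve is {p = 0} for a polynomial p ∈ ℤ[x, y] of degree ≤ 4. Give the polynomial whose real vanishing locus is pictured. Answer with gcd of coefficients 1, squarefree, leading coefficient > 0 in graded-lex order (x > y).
3*x^2*y^2 - 2*x*y^3 + 2*x^2*y - 2*x + 1

Degree: no degree-3 curve has this shape, so deg p = 4.
Reading off the gridlines: it misses every integer gridline on the y-axis.
Assembling these constraints gives the stated polynomial.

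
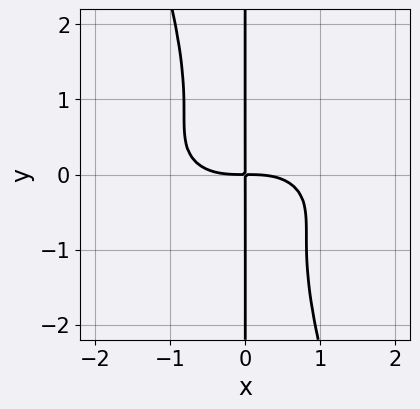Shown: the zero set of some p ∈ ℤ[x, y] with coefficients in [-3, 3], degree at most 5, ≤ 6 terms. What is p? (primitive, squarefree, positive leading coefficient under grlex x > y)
Degree: a generic line meets the curve in up to 4 points, so deg p = 4.
Checking where it meets the axes: the visible y-axis segment lies entirely on the curve.
Assembling these constraints gives the stated polynomial.

x^4 + 3*x^2*y^2 + x*y^3 + 2*x*y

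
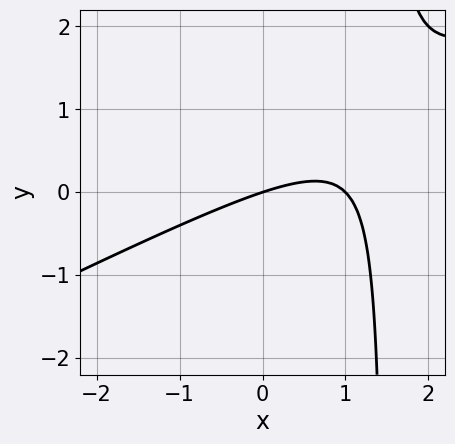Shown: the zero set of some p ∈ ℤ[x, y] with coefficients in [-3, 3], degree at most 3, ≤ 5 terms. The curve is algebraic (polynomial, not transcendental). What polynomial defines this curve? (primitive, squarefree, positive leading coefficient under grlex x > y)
The degree is 2 — a generic line meets the curve in up to 2 points.
From the axis intercepts and sections: it crosses the y-axis at the gridline y = 0; the x-axis gridline crossings are at x ∈ {0, 1}.
Fitting integer coefficients to these (and the overall shape) gives p.

x^2 - 2*x*y - x + 3*y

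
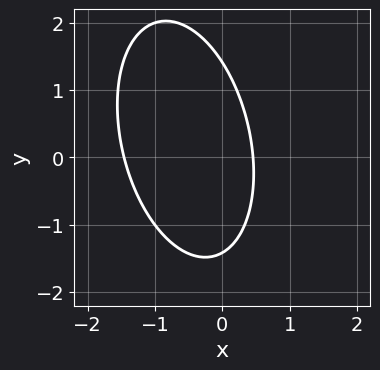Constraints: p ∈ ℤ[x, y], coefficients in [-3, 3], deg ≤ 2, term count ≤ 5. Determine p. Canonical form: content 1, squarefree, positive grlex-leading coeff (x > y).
Degree: the shape is more complex than any degree-1 curve, so deg p = 2.
Putting this together gives p.

3*x^2 + x*y + y^2 + 3*x - 2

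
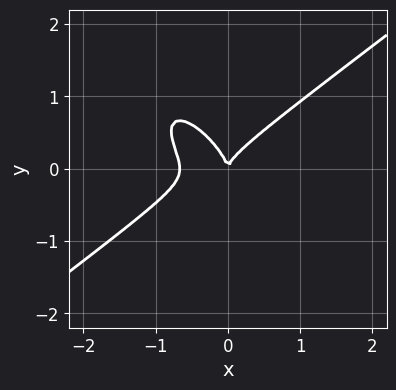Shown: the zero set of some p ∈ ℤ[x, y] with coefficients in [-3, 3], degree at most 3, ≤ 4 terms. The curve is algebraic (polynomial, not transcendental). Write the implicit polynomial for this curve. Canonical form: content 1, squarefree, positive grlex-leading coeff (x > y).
3*x^3 - 3*x*y^2 - 3*y^3 + 2*x^2

First, the degree is 3 — a generic line meets the curve in up to 3 points.
Then, from the visible intercepts: one y-axis crossing is at y = 0; it meets the x-axis at x = 0 (among the integer gridlines).
Finally, fitting integer coefficients to these (and the overall shape) gives p.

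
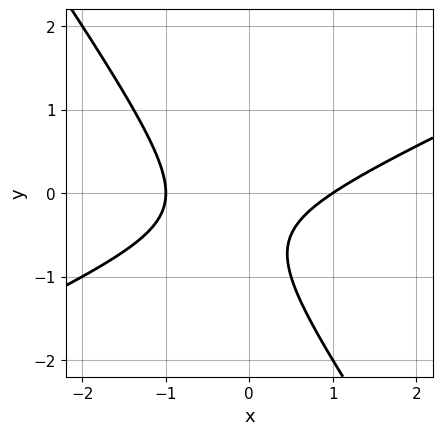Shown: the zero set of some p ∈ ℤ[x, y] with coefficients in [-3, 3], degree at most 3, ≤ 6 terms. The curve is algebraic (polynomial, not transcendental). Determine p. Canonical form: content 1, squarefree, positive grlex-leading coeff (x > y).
2*x^2 - 3*x*y - 3*y^2 - 3*y - 2

deg p = 2. The shape is more complex than any degree-1 curve.
From the visible intercepts: no y-intercept at any integer in the box; the x-axis gridline crossings are at x ∈ {-1, 1}.
Matching integer coefficients to the picture gives p.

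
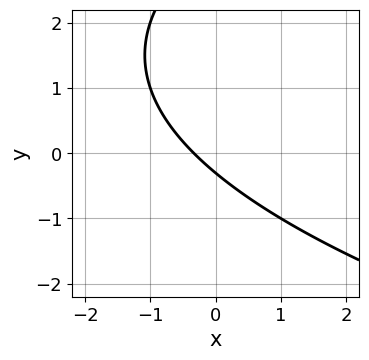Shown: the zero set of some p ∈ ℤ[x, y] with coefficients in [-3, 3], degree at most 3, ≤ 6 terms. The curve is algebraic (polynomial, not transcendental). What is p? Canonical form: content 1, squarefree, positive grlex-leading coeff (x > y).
y^2 - 3*x - 3*y - 1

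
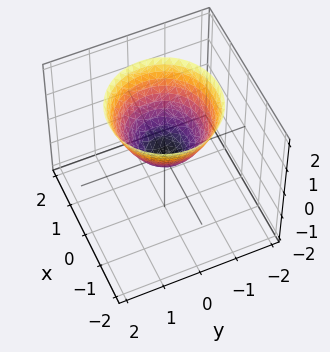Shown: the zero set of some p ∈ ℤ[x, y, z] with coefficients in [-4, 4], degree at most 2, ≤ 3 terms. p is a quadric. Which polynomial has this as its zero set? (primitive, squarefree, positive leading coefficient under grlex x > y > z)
Degree: a single bowl opening along one axis; a quadric, so deg p = 2.
Symmetries: rotational symmetry about the z-axis ⇒ p depends on x, y only through x² + y².
From the axis intercepts and sections: a circular section at z = 1 has radius exactly 1; one y-axis crossing is at y = 0; it crosses the z-axis at the gridline z = 0; it meets the x-axis at x = 0 (among the integer gridlines).
Fitting integer coefficients to these (and the overall shape) gives p.

x^2 + y^2 - z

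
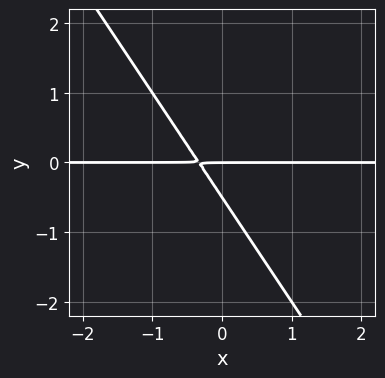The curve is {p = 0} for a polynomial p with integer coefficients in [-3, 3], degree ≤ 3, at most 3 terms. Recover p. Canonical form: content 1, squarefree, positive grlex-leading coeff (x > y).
3*x*y + 2*y^2 + y

1. Degree: the shape is more complex than any degree-1 curve, so deg p = 2.
2. Against the integer gridlines: every point of the x-axis in the box is on the curve; it meets the y-axis at y = 0 (among the integer gridlines).
3. Putting this together gives p.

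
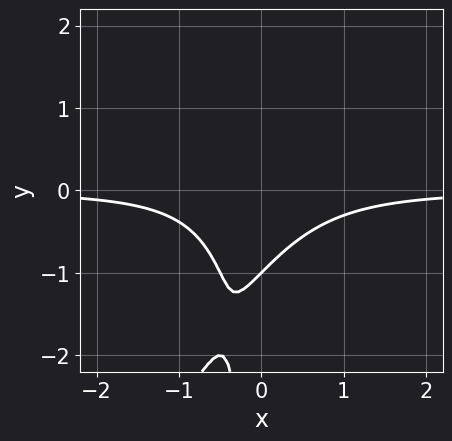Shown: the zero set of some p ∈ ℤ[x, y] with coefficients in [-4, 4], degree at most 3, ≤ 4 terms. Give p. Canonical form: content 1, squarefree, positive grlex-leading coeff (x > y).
2*x^2*y - x*y^2 + y + 1

First, the degree is 3 — no degree-2 curve has this shape.
Next, observable constraints: the curve avoids every integer x-axis point in the box; it crosses the y-axis at the gridline y = -1.
Finally, the integer polynomial consistent with all of this is the stated p.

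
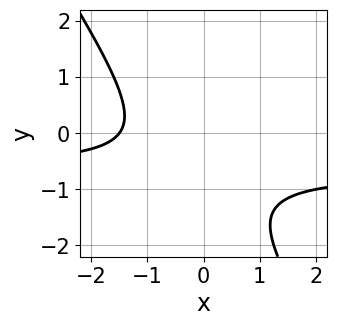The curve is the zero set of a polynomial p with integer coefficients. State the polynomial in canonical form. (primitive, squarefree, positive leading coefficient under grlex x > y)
(a) Degree: no degree-1 curve has this shape, so deg p = 2.
(b) Observable constraints: it misses every integer gridline on the y-axis.
(c) Together with the visible shape, these determine p as stated.

3*x*y + 2*y^2 + 2*x + 3*y + 3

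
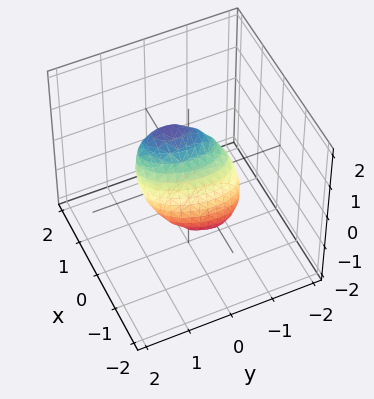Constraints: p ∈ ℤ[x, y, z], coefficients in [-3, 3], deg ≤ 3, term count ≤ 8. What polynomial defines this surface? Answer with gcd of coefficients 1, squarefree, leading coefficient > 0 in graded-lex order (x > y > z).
1. deg p = 2.
2. From the axis intercepts and sections: among the integer gridlines, it crosses the y-axis at y ∈ {-1, 1}; among the integer gridlines, it crosses the z-axis at z ∈ {-1, 1}.
3. Putting this together gives p.

3*x^2 - x*y - 2*x*z + y^2 + z^2 - 1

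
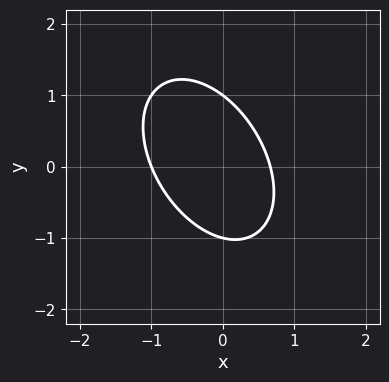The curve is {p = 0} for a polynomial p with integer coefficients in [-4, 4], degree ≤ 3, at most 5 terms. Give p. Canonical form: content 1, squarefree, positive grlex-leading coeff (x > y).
3*x^2 + 2*x*y + 2*y^2 + x - 2

First, the degree is 2 — the shape is more complex than any degree-1 curve.
Next, checking where it meets the axes: among the integer gridlines, it crosses the y-axis at y ∈ {-1, 1}; it meets the x-axis at x = -1 (among the integer gridlines).
Finally, assembling these constraints gives the stated polynomial.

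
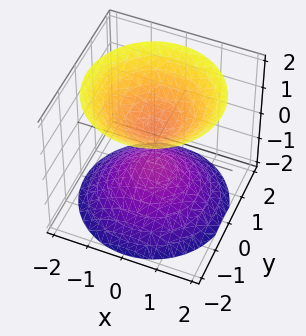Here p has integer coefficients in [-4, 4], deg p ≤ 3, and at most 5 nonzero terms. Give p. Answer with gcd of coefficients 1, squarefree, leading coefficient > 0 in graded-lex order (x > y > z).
2*x^2 + 2*y^2 - 2*z^2 + 1

There are 2 components.
The degree is 2 — two separate bowl-shaped sheets opening away from each other; a quadric.
Symmetry: the surface is invariant under rotation about z: p = q(x² + y², z); it's symmetric under z → −z, forcing even powers of z.
Against the integer gridlines: the surface avoids every integer x-axis point in the box; a circular section at z = -1 has radius between 0 and 1; it misses every integer gridline on the y-axis.
The integer polynomial consistent with all of this is the stated p.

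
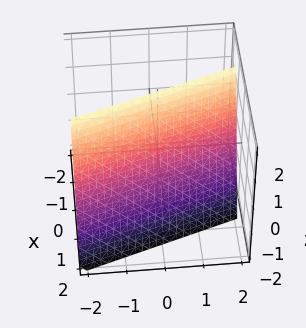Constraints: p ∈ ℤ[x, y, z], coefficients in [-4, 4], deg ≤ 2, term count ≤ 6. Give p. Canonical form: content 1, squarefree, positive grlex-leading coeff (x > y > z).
3*x + y + z - 2

The degree is 1 — every cross-section is a straight line — this is a plane.
Checking where it meets the axes: one z-axis crossing is at z = 2; one y-axis crossing is at y = 2.
The integer polynomial consistent with all of this is the stated p.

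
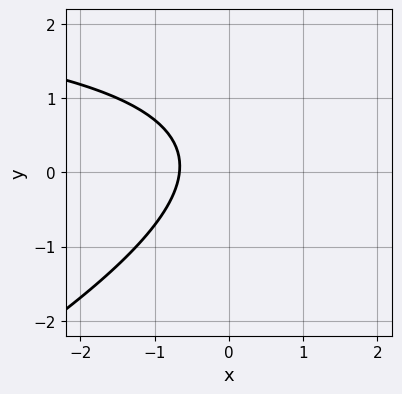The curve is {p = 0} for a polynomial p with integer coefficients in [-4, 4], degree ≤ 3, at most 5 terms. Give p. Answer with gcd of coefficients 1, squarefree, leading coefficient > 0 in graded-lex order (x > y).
(a) Degree: a generic line meets the curve in up to 2 points, so deg p = 2.
(b) Against the integer gridlines: no y-intercept at any integer in the box.
(c) Matching integer coefficients to the picture gives p.

x*y - 2*y^2 - 3*x + y - 2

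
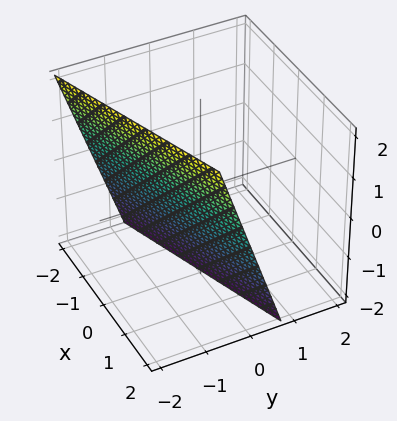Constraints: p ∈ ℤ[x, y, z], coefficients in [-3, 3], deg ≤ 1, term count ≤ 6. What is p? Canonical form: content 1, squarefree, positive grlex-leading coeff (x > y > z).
x - 3*y - z - 2

The degree is 1 — the surface is flat (a plane).
From the axis intercepts and sections: it meets the z-axis at z = -2 (among the integer gridlines); it meets the x-axis at x = 2 (among the integer gridlines).
Assembling these constraints gives the stated polynomial.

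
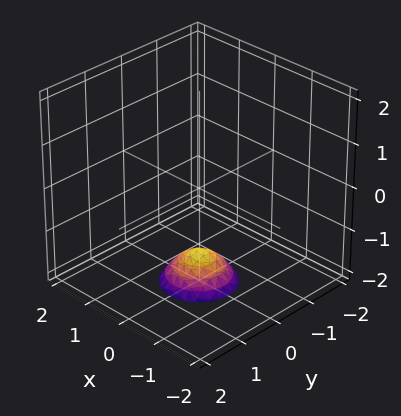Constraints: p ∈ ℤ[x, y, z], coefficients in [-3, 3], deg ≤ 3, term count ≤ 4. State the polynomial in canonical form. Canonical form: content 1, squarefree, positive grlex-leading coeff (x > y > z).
2*x^2 + 2*y^2 + 2*z + 3

The degree is 2 — no degree-1 surface has this shape.
Symmetries: the surface is invariant under rotation about z: p = q(x² + y², z).
From the axis intercepts and sections: a circular section at z = -2 has radius between 0 and 1; no y-intercept at any integer in the box.
Putting this together gives p.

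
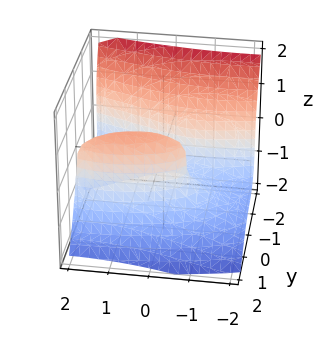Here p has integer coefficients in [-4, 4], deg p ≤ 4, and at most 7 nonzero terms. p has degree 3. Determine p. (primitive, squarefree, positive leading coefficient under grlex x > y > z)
3*y^3 + 2*z^3 + x^2 - 2*x*y - 3*y

Degree: a generic line meets the surface in up to 3 points, so deg p = 3.
Reading off the gridlines: one x-axis crossing is at x = 0; the y-axis gridline crossings are at y ∈ {-1, 0, 1}.
Solving for integer coefficients yields p as stated.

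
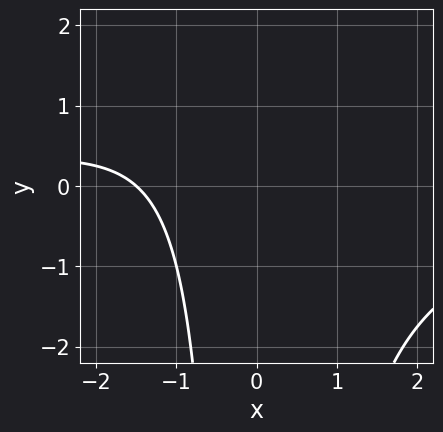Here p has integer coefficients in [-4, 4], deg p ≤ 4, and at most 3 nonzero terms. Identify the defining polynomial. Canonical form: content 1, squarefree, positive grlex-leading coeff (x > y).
The degree is 3 — no degree-2 curve has this shape.
From the visible intercepts: it misses every integer gridline on the y-axis.
Putting this together gives p.

x^2*y + 2*x + 3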